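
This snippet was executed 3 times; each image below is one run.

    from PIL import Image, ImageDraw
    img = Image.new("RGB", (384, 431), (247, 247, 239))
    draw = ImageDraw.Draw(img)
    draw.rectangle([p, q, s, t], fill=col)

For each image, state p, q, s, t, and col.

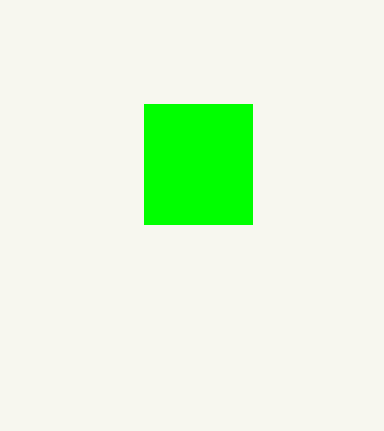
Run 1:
p = 144; q = 104; s = 252; t = 224; col = 'lime'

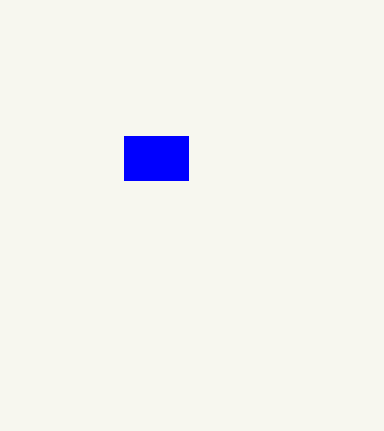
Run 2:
p = 124, q = 136, s = 188, t = 180, col = 'blue'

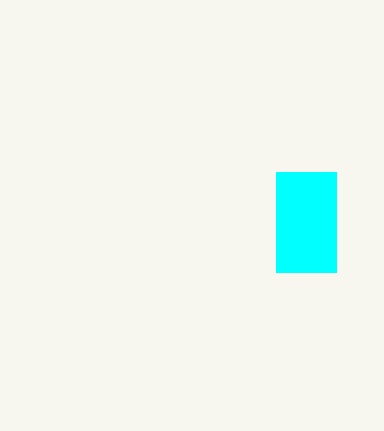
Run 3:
p = 276; q = 172; s = 336; t = 272; col = 'cyan'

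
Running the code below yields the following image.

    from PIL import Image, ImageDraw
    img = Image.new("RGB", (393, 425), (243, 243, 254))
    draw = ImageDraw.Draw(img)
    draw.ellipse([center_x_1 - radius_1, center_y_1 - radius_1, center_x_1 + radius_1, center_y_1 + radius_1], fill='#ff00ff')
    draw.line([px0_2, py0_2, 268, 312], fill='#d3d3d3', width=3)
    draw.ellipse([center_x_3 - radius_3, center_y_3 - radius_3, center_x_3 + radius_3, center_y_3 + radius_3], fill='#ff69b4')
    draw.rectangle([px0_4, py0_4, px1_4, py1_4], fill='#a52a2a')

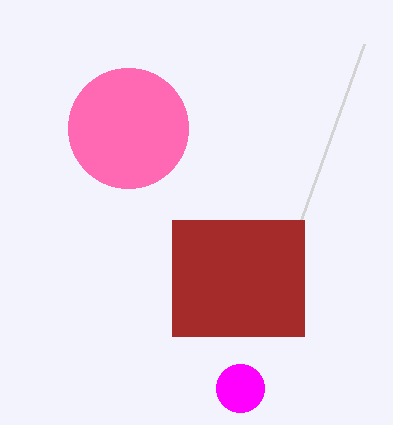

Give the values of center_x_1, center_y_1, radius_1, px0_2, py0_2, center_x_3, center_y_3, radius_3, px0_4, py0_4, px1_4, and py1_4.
center_x_1 = 240; center_y_1 = 388; radius_1 = 24; px0_2 = 364; py0_2 = 44; center_x_3 = 128; center_y_3 = 128; radius_3 = 60; px0_4 = 172; py0_4 = 220; px1_4 = 304; py1_4 = 336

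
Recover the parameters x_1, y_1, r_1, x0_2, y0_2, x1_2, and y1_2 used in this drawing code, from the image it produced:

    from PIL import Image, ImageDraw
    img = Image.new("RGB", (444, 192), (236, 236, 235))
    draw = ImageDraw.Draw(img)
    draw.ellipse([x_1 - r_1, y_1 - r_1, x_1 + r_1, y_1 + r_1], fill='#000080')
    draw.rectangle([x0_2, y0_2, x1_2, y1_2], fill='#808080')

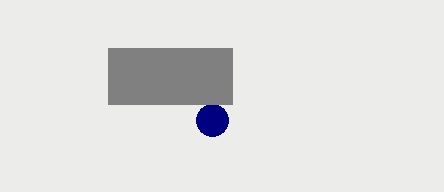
x_1 = 212
y_1 = 120
r_1 = 16
x0_2 = 108
y0_2 = 48
x1_2 = 232
y1_2 = 104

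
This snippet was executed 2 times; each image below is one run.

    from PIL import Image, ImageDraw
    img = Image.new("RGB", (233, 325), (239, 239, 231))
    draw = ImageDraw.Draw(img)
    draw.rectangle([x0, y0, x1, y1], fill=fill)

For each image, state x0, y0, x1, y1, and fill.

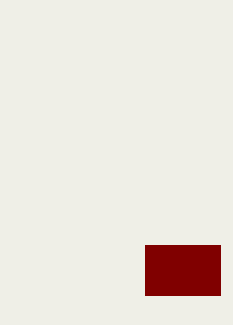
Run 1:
x0 = 145
y0 = 245
x1 = 220
y1 = 295
fill = 'maroon'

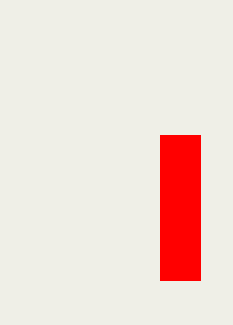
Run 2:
x0 = 160, y0 = 135, x1 = 200, y1 = 280, fill = 'red'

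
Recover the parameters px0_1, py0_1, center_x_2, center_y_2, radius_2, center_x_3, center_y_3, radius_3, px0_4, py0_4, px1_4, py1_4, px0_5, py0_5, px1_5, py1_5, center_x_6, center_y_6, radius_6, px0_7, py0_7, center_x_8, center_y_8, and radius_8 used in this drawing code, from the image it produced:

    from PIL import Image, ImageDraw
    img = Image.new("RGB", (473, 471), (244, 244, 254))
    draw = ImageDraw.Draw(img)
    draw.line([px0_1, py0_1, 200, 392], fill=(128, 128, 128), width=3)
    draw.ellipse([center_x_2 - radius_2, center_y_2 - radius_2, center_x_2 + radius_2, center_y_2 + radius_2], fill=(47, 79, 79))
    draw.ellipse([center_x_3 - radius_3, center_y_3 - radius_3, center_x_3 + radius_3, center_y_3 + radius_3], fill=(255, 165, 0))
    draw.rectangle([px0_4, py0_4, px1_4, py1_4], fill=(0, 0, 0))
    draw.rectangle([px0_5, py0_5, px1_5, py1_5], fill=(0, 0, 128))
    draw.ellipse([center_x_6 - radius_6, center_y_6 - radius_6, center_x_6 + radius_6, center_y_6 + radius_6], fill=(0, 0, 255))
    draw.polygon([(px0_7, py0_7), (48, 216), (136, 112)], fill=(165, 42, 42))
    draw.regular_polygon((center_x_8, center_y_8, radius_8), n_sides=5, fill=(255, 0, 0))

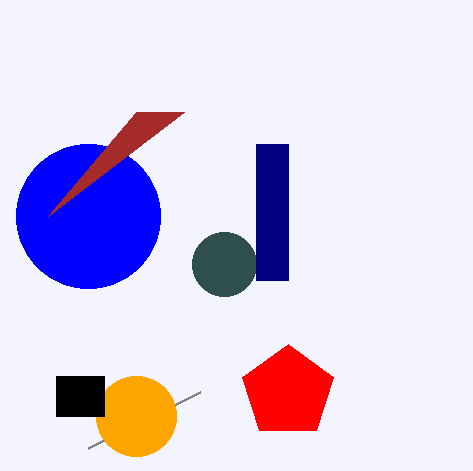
px0_1 = 88
py0_1 = 448
center_x_2 = 224
center_y_2 = 264
radius_2 = 32
center_x_3 = 136
center_y_3 = 416
radius_3 = 40
px0_4 = 56
py0_4 = 376
px1_4 = 104
py1_4 = 416
px0_5 = 256
py0_5 = 144
px1_5 = 288
py1_5 = 280
center_x_6 = 88
center_y_6 = 216
radius_6 = 72
px0_7 = 184
py0_7 = 112
center_x_8 = 288
center_y_8 = 392
radius_8 = 48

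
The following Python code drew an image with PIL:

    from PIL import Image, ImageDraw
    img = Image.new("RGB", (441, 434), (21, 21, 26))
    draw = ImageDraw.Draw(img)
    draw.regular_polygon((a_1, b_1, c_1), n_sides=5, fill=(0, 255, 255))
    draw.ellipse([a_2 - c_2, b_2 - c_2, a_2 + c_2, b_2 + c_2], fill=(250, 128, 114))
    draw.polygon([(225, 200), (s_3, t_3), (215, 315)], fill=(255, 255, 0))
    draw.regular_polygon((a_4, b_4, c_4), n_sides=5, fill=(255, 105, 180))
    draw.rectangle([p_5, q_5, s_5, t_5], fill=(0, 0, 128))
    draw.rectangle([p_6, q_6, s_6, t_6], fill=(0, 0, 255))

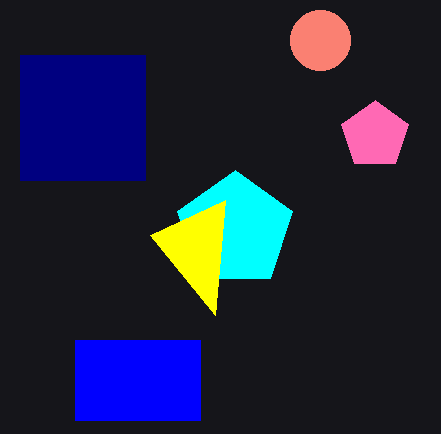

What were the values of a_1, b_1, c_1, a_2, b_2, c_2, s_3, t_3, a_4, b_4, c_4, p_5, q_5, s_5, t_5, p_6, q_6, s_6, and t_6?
a_1 = 235
b_1 = 230
c_1 = 60
a_2 = 320
b_2 = 40
c_2 = 30
s_3 = 150
t_3 = 235
a_4 = 375
b_4 = 135
c_4 = 35
p_5 = 20
q_5 = 55
s_5 = 145
t_5 = 180
p_6 = 75
q_6 = 340
s_6 = 200
t_6 = 420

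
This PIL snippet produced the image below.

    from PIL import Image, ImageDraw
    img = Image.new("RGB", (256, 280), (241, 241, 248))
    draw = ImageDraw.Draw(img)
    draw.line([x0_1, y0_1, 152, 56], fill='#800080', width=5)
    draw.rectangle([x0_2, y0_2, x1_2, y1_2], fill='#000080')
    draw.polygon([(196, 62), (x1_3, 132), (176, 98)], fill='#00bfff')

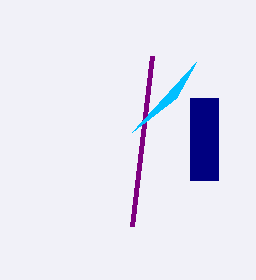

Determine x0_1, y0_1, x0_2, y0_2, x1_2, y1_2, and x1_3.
x0_1 = 132, y0_1 = 226, x0_2 = 190, y0_2 = 98, x1_2 = 218, y1_2 = 180, x1_3 = 132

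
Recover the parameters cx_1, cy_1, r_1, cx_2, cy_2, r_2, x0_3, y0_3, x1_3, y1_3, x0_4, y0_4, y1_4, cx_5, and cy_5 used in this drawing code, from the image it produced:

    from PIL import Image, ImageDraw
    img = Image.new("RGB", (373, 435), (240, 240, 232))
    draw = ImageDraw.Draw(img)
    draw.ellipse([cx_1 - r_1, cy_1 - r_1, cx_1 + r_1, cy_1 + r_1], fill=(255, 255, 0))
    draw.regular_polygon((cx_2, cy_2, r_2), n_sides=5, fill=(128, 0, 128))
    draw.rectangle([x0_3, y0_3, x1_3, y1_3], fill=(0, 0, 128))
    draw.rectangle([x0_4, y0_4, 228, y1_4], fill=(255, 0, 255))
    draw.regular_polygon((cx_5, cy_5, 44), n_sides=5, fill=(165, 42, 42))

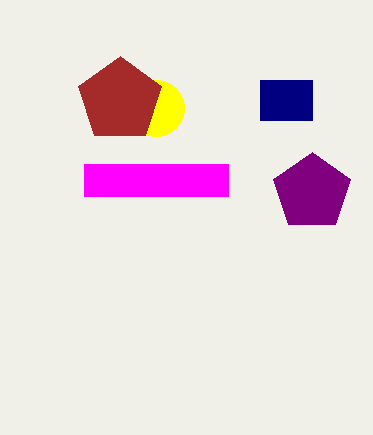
cx_1 = 156; cy_1 = 108; r_1 = 28; cx_2 = 312; cy_2 = 192; r_2 = 40; x0_3 = 260; y0_3 = 80; x1_3 = 312; y1_3 = 120; x0_4 = 84; y0_4 = 164; y1_4 = 196; cx_5 = 120; cy_5 = 100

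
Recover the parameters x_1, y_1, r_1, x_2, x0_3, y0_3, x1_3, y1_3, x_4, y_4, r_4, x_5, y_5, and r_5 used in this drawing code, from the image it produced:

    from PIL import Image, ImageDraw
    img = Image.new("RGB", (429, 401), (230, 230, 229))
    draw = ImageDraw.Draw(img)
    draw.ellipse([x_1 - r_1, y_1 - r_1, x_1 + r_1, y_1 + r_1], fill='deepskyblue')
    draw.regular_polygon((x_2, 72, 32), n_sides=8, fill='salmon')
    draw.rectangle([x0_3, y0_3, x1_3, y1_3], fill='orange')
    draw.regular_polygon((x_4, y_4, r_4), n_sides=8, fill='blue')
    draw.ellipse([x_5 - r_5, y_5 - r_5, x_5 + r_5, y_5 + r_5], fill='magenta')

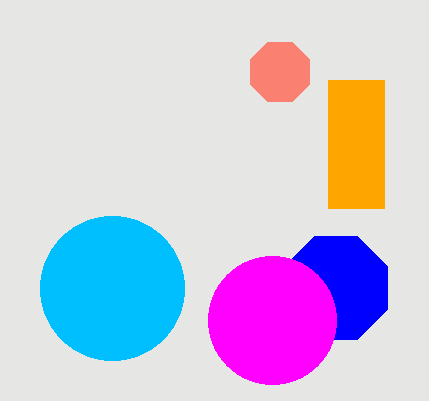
x_1 = 112, y_1 = 288, r_1 = 72, x_2 = 280, x0_3 = 328, y0_3 = 80, x1_3 = 384, y1_3 = 208, x_4 = 336, y_4 = 288, r_4 = 56, x_5 = 272, y_5 = 320, r_5 = 64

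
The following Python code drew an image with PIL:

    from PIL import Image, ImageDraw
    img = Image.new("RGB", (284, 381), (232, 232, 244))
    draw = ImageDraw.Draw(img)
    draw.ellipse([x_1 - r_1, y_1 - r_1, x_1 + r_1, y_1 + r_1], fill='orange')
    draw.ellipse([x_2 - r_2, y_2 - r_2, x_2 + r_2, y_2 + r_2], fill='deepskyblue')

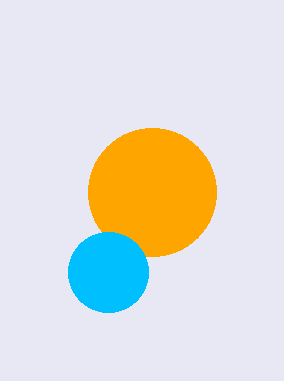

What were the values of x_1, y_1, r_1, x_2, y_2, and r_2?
x_1 = 152, y_1 = 192, r_1 = 64, x_2 = 108, y_2 = 272, r_2 = 40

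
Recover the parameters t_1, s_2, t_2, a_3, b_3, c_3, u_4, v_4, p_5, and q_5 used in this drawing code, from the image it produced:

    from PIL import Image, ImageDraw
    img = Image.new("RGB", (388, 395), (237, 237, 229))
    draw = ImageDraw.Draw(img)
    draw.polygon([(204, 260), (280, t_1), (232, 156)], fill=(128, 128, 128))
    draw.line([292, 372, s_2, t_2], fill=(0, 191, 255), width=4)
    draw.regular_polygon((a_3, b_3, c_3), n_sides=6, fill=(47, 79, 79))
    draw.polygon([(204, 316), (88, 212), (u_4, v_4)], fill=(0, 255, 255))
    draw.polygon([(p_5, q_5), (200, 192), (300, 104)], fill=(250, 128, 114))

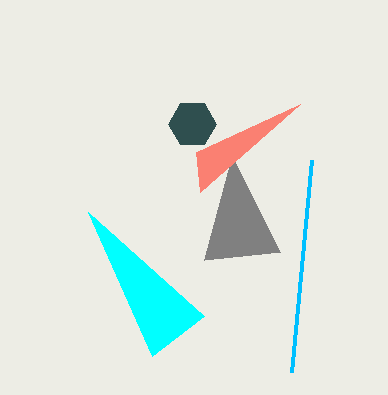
t_1 = 252; s_2 = 312; t_2 = 160; a_3 = 192; b_3 = 124; c_3 = 24; u_4 = 152; v_4 = 356; p_5 = 196; q_5 = 152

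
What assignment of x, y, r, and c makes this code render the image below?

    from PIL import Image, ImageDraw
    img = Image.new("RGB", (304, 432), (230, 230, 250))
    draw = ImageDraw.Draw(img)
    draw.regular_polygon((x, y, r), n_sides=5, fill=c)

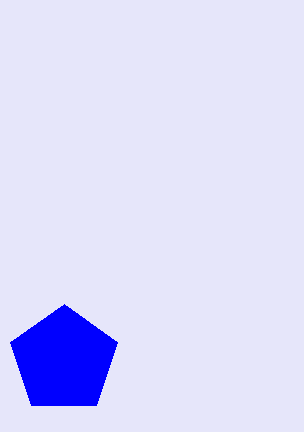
x = 64
y = 360
r = 56
c = 'blue'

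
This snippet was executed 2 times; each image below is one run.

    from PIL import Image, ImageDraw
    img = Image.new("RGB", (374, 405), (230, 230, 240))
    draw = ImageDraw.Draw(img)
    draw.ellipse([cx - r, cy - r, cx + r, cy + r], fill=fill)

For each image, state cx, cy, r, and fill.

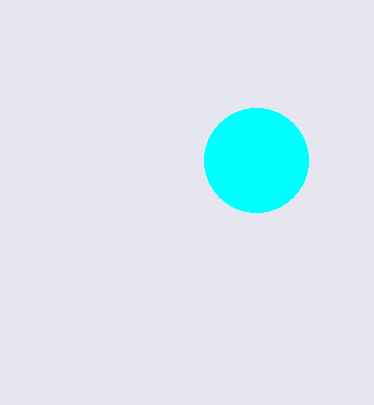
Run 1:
cx = 256; cy = 160; r = 52; fill = 'cyan'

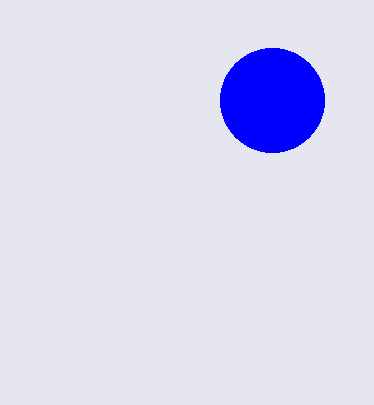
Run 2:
cx = 272
cy = 100
r = 52
fill = 'blue'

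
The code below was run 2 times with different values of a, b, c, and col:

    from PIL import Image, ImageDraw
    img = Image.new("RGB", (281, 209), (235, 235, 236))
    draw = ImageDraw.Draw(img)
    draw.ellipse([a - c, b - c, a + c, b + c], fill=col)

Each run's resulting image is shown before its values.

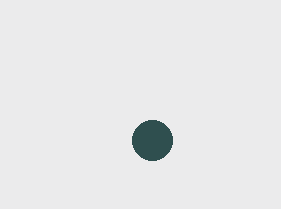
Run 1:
a = 152; b = 140; c = 20; col = 'darkslategray'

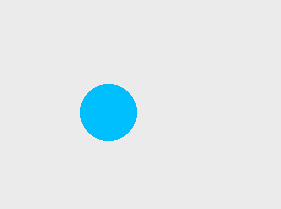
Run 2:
a = 108, b = 112, c = 28, col = 'deepskyblue'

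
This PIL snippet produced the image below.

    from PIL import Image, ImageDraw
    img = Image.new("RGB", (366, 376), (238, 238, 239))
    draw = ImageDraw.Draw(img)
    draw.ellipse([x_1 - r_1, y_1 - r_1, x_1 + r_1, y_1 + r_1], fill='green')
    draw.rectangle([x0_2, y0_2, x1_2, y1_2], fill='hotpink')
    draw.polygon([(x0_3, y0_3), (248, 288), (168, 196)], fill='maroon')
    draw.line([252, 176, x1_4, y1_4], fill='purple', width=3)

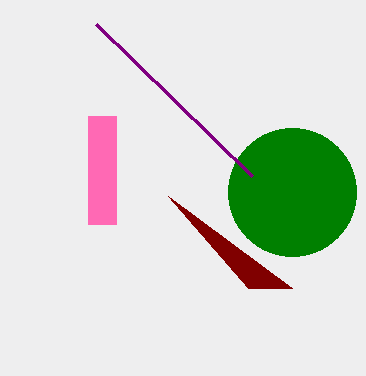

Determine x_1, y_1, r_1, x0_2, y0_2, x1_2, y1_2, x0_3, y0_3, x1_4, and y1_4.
x_1 = 292, y_1 = 192, r_1 = 64, x0_2 = 88, y0_2 = 116, x1_2 = 116, y1_2 = 224, x0_3 = 292, y0_3 = 288, x1_4 = 96, y1_4 = 24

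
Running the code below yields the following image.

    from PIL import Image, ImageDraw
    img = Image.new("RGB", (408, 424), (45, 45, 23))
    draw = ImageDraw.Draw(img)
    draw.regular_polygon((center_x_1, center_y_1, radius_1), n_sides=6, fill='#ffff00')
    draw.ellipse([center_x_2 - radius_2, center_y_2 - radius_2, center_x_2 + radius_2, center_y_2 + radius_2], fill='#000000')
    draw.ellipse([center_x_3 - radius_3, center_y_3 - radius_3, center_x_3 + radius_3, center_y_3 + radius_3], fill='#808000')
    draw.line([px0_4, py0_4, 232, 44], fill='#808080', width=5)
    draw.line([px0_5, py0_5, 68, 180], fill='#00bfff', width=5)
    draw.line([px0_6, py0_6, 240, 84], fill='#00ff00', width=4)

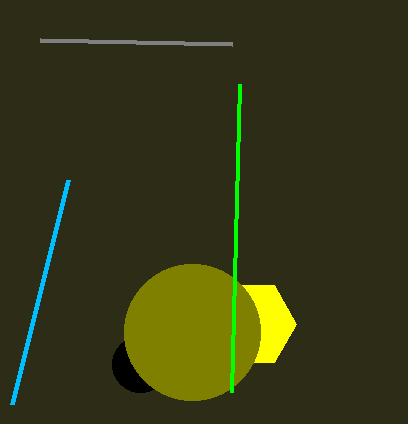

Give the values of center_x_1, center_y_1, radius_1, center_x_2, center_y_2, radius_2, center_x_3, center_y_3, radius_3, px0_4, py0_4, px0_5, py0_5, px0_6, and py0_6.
center_x_1 = 252
center_y_1 = 324
radius_1 = 44
center_x_2 = 140
center_y_2 = 364
radius_2 = 28
center_x_3 = 192
center_y_3 = 332
radius_3 = 68
px0_4 = 40
py0_4 = 40
px0_5 = 12
py0_5 = 404
px0_6 = 232
py0_6 = 392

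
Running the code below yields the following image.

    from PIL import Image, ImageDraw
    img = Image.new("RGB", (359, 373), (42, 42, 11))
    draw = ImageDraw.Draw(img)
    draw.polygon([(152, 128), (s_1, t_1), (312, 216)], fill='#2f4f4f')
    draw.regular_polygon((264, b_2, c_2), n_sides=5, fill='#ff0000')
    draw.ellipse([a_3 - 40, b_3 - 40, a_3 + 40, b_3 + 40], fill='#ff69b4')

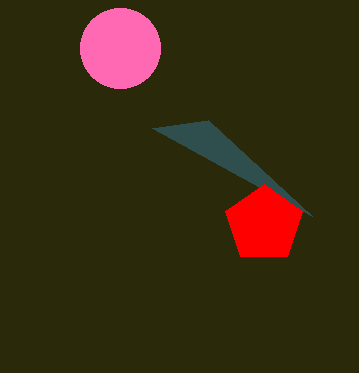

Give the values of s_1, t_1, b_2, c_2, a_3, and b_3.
s_1 = 208; t_1 = 120; b_2 = 224; c_2 = 40; a_3 = 120; b_3 = 48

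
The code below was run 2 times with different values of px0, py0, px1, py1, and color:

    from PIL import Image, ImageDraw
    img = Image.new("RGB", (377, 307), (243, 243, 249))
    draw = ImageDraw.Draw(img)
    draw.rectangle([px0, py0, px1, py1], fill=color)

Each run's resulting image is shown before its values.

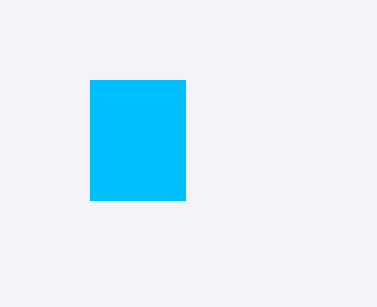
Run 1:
px0 = 90, py0 = 80, px1 = 185, py1 = 200, color = 'deepskyblue'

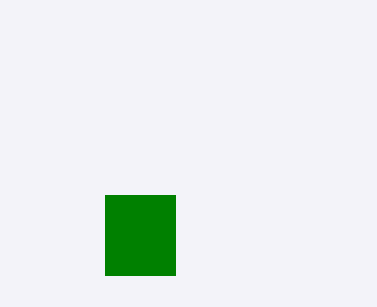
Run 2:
px0 = 105
py0 = 195
px1 = 175
py1 = 275
color = 'green'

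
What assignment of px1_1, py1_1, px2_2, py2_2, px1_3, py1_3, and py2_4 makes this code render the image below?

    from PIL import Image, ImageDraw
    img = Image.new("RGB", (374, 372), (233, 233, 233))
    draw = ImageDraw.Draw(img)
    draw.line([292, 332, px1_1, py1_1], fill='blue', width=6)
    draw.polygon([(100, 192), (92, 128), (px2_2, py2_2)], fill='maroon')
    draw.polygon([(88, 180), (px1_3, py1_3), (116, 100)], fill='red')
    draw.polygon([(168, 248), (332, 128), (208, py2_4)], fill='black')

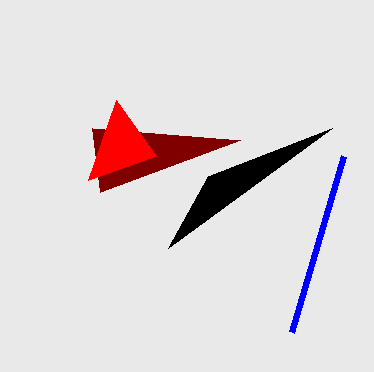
px1_1 = 344, py1_1 = 156, px2_2 = 240, py2_2 = 140, px1_3 = 156, py1_3 = 156, py2_4 = 176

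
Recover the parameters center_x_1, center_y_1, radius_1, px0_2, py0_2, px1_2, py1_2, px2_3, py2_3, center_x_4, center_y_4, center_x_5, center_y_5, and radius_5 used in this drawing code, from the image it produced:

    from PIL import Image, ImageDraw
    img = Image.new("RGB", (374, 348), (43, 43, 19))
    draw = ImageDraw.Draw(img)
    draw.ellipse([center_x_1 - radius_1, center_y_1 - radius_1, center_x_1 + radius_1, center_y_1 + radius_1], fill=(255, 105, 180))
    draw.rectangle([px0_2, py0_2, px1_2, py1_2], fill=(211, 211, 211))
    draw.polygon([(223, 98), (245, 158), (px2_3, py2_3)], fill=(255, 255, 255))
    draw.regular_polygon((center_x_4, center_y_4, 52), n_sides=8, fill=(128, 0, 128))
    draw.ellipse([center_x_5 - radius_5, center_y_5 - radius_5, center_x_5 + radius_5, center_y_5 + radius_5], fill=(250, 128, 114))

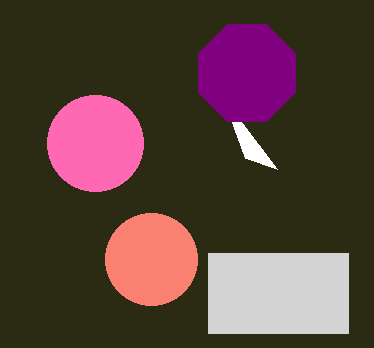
center_x_1 = 95, center_y_1 = 143, radius_1 = 48, px0_2 = 208, py0_2 = 253, px1_2 = 348, py1_2 = 333, px2_3 = 277, py2_3 = 169, center_x_4 = 247, center_y_4 = 73, center_x_5 = 151, center_y_5 = 259, radius_5 = 46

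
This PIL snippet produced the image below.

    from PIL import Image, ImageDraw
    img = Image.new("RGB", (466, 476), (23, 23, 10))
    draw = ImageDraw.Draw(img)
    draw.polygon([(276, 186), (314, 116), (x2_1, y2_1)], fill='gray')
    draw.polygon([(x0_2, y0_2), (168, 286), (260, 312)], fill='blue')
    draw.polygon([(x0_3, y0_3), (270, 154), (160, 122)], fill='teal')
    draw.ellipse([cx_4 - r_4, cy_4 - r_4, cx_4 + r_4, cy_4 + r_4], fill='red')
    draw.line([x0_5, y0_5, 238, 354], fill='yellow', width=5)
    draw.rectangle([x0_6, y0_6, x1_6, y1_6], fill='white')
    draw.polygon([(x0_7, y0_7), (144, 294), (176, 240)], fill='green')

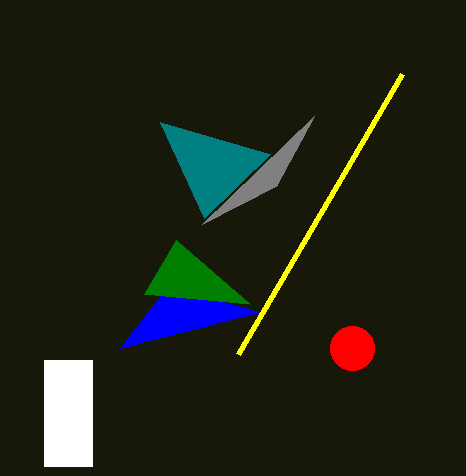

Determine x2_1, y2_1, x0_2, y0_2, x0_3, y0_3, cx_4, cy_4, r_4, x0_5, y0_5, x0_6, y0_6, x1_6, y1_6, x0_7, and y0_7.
x2_1 = 202; y2_1 = 224; x0_2 = 120; y0_2 = 348; x0_3 = 204; y0_3 = 218; cx_4 = 352; cy_4 = 348; r_4 = 22; x0_5 = 402; y0_5 = 74; x0_6 = 44; y0_6 = 360; x1_6 = 92; y1_6 = 466; x0_7 = 250; y0_7 = 304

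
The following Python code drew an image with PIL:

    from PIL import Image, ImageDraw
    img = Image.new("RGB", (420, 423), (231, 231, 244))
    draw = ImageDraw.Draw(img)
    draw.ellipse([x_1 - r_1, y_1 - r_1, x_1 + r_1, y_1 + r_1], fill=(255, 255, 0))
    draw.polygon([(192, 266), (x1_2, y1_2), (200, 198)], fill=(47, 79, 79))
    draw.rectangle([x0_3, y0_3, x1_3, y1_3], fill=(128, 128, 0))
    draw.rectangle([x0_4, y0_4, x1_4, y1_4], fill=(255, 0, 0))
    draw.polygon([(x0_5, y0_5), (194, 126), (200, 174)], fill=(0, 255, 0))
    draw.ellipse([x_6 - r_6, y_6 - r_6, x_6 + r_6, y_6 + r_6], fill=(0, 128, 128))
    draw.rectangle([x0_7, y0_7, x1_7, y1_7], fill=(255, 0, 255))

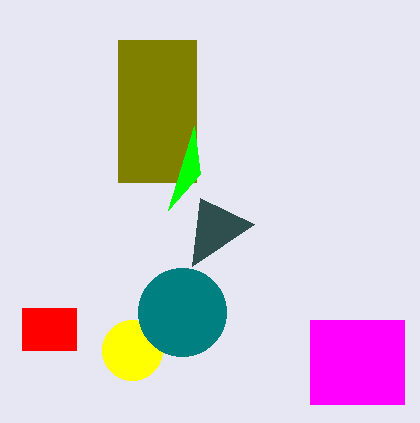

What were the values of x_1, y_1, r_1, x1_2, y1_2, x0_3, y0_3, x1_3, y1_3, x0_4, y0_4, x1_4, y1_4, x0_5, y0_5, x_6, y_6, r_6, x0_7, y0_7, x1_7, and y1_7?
x_1 = 132, y_1 = 350, r_1 = 30, x1_2 = 254, y1_2 = 224, x0_3 = 118, y0_3 = 40, x1_3 = 196, y1_3 = 182, x0_4 = 22, y0_4 = 308, x1_4 = 76, y1_4 = 350, x0_5 = 168, y0_5 = 210, x_6 = 182, y_6 = 312, r_6 = 44, x0_7 = 310, y0_7 = 320, x1_7 = 404, y1_7 = 404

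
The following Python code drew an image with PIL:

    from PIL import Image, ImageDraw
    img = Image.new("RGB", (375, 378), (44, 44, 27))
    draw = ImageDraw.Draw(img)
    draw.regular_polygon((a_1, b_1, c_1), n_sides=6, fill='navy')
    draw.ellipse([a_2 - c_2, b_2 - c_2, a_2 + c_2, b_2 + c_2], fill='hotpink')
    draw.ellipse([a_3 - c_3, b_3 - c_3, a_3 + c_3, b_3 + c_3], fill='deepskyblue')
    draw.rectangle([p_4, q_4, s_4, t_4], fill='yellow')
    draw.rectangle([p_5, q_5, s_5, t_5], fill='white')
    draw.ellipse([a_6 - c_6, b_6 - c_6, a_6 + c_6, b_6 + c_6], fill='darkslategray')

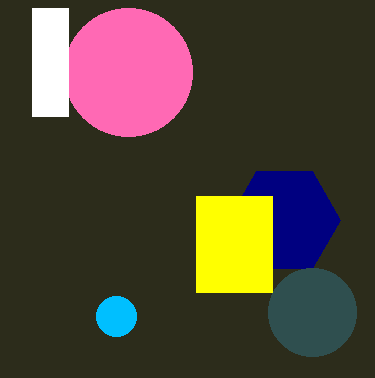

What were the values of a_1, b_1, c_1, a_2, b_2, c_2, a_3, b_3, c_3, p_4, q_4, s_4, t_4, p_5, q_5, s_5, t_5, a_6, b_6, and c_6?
a_1 = 284, b_1 = 220, c_1 = 56, a_2 = 128, b_2 = 72, c_2 = 64, a_3 = 116, b_3 = 316, c_3 = 20, p_4 = 196, q_4 = 196, s_4 = 272, t_4 = 292, p_5 = 32, q_5 = 8, s_5 = 68, t_5 = 116, a_6 = 312, b_6 = 312, c_6 = 44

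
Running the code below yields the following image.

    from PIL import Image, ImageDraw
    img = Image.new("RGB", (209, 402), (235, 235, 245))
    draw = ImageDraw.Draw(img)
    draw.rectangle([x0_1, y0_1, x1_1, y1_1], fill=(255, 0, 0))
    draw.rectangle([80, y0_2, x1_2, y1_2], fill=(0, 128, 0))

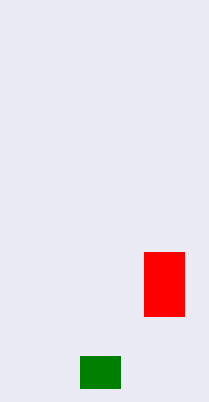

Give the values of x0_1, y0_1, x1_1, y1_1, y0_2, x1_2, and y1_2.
x0_1 = 144, y0_1 = 252, x1_1 = 184, y1_1 = 316, y0_2 = 356, x1_2 = 120, y1_2 = 388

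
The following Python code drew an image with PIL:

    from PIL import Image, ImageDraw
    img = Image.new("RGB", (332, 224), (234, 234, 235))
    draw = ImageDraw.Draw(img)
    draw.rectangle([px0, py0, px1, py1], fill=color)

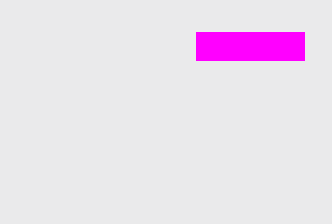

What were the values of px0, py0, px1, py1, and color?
px0 = 196, py0 = 32, px1 = 304, py1 = 60, color = 'magenta'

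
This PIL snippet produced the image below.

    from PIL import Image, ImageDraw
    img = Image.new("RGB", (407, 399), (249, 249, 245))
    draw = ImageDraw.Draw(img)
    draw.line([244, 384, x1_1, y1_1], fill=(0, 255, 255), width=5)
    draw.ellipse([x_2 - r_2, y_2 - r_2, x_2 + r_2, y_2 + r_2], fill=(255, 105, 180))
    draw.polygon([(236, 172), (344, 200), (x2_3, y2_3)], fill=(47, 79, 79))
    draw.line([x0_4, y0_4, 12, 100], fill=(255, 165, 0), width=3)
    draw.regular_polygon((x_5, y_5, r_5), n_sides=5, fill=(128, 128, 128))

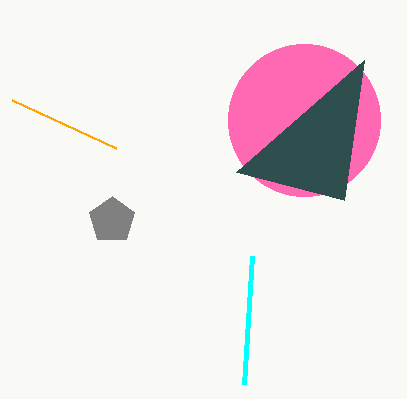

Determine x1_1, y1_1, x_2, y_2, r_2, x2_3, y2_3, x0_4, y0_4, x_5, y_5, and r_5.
x1_1 = 252
y1_1 = 256
x_2 = 304
y_2 = 120
r_2 = 76
x2_3 = 364
y2_3 = 60
x0_4 = 116
y0_4 = 148
x_5 = 112
y_5 = 220
r_5 = 24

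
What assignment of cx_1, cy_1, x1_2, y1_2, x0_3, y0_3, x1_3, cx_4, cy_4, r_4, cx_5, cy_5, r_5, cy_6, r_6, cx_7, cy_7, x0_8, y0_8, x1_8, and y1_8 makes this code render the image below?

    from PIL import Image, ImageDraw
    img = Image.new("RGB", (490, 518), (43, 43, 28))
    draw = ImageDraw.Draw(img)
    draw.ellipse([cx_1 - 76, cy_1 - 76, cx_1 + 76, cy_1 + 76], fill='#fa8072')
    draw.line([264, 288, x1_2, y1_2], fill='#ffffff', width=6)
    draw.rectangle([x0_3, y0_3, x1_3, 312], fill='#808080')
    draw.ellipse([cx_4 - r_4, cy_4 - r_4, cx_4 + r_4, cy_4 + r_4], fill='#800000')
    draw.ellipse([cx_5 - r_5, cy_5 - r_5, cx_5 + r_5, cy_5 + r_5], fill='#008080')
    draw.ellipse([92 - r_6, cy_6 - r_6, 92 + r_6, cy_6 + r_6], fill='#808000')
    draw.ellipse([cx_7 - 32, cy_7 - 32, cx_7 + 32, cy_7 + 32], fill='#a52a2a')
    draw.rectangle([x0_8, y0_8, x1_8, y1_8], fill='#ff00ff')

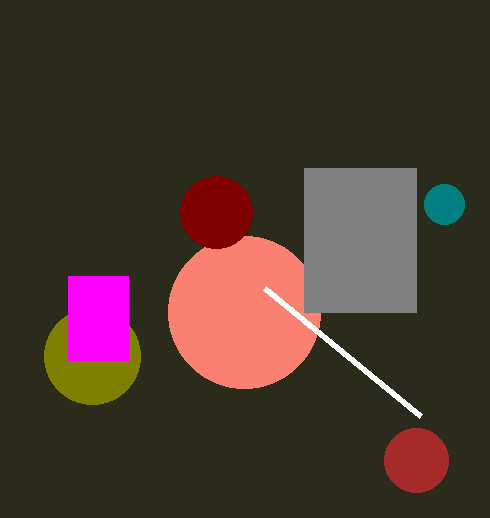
cx_1 = 244, cy_1 = 312, x1_2 = 420, y1_2 = 416, x0_3 = 304, y0_3 = 168, x1_3 = 416, cx_4 = 216, cy_4 = 212, r_4 = 36, cx_5 = 444, cy_5 = 204, r_5 = 20, cy_6 = 356, r_6 = 48, cx_7 = 416, cy_7 = 460, x0_8 = 68, y0_8 = 276, x1_8 = 128, y1_8 = 360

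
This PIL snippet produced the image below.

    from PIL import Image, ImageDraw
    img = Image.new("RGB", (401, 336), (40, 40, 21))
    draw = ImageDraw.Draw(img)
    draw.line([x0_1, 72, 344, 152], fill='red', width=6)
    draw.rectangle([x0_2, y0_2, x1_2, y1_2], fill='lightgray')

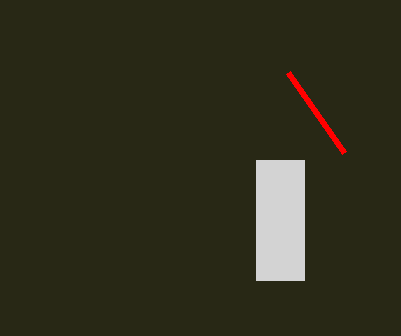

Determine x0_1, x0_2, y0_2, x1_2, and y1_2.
x0_1 = 288; x0_2 = 256; y0_2 = 160; x1_2 = 304; y1_2 = 280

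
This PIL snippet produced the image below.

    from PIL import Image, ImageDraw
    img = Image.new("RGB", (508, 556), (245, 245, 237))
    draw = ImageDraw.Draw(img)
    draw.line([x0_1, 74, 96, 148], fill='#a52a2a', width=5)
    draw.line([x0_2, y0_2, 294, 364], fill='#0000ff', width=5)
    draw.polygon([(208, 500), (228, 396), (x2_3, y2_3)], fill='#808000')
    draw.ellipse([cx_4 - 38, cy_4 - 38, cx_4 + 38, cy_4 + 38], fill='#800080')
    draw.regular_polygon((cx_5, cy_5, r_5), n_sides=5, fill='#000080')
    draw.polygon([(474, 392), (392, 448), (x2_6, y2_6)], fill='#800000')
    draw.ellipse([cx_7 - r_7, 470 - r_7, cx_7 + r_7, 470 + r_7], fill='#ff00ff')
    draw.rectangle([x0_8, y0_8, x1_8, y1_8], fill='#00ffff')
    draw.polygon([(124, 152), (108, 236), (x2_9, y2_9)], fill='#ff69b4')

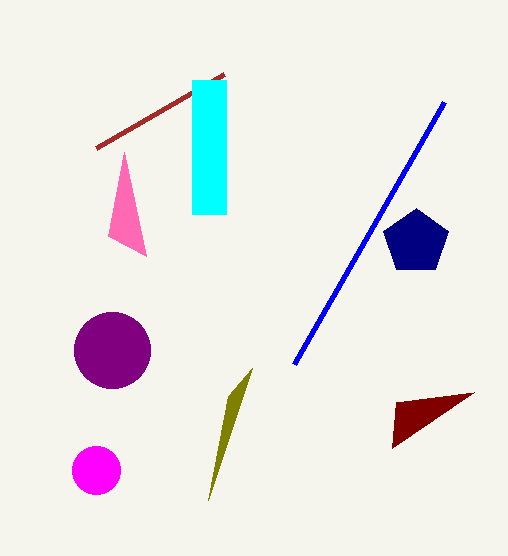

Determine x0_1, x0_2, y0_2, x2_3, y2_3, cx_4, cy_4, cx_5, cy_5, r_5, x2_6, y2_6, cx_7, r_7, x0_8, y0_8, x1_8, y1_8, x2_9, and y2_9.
x0_1 = 224; x0_2 = 444; y0_2 = 102; x2_3 = 252; y2_3 = 368; cx_4 = 112; cy_4 = 350; cx_5 = 416; cy_5 = 242; r_5 = 34; x2_6 = 396; y2_6 = 402; cx_7 = 96; r_7 = 24; x0_8 = 192; y0_8 = 80; x1_8 = 226; y1_8 = 214; x2_9 = 146; y2_9 = 256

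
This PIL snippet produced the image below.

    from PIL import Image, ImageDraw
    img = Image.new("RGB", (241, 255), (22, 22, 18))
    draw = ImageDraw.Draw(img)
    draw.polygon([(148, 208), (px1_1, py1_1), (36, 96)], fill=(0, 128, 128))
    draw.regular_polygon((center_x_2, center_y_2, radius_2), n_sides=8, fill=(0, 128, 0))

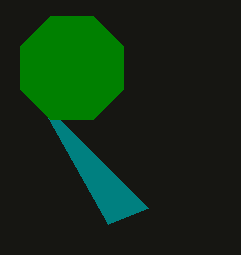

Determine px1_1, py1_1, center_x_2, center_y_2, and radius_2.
px1_1 = 108; py1_1 = 224; center_x_2 = 72; center_y_2 = 68; radius_2 = 56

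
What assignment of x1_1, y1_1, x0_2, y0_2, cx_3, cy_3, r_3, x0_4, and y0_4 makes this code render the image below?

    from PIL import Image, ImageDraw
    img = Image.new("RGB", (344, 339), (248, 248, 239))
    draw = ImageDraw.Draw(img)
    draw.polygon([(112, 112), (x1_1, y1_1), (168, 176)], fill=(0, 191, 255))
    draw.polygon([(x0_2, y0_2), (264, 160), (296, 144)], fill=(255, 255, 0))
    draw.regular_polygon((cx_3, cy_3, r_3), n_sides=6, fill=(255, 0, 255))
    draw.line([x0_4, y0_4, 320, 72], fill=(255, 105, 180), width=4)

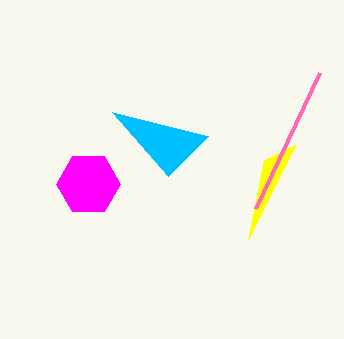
x1_1 = 208; y1_1 = 136; x0_2 = 248; y0_2 = 240; cx_3 = 88; cy_3 = 184; r_3 = 32; x0_4 = 256; y0_4 = 208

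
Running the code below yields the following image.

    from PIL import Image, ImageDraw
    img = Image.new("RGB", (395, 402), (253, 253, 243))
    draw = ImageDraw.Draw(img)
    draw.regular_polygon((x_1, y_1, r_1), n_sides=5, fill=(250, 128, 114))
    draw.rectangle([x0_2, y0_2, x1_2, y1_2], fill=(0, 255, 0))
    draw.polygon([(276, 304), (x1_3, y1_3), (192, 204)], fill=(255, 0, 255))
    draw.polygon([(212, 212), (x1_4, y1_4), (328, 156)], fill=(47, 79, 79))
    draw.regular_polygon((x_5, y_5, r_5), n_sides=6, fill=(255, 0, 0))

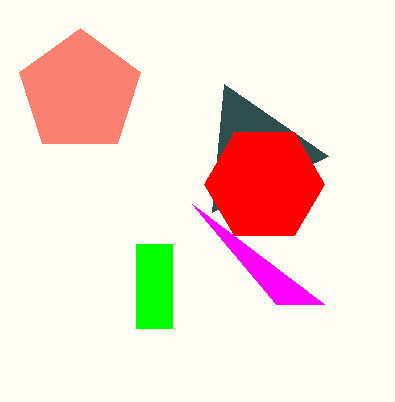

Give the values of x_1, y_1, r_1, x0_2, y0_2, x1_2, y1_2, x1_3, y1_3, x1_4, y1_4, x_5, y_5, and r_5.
x_1 = 80, y_1 = 92, r_1 = 64, x0_2 = 136, y0_2 = 244, x1_2 = 172, y1_2 = 328, x1_3 = 324, y1_3 = 304, x1_4 = 224, y1_4 = 84, x_5 = 264, y_5 = 184, r_5 = 60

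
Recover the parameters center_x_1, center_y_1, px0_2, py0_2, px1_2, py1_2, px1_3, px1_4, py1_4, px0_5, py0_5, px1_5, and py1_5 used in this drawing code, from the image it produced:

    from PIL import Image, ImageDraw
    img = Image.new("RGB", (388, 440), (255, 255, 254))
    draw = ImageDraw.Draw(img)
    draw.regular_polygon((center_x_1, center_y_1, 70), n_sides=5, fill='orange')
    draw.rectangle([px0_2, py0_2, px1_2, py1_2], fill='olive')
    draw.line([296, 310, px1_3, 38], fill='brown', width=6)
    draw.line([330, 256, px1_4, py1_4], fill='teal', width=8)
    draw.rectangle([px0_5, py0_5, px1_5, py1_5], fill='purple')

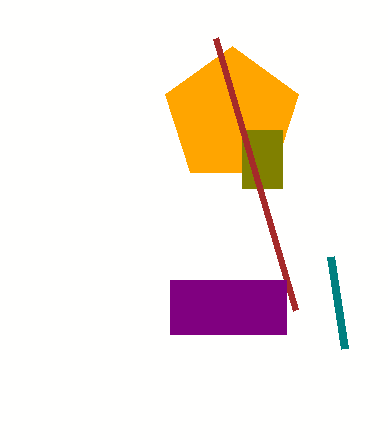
center_x_1 = 232
center_y_1 = 116
px0_2 = 242
py0_2 = 130
px1_2 = 282
py1_2 = 188
px1_3 = 216
px1_4 = 344
py1_4 = 348
px0_5 = 170
py0_5 = 280
px1_5 = 286
py1_5 = 334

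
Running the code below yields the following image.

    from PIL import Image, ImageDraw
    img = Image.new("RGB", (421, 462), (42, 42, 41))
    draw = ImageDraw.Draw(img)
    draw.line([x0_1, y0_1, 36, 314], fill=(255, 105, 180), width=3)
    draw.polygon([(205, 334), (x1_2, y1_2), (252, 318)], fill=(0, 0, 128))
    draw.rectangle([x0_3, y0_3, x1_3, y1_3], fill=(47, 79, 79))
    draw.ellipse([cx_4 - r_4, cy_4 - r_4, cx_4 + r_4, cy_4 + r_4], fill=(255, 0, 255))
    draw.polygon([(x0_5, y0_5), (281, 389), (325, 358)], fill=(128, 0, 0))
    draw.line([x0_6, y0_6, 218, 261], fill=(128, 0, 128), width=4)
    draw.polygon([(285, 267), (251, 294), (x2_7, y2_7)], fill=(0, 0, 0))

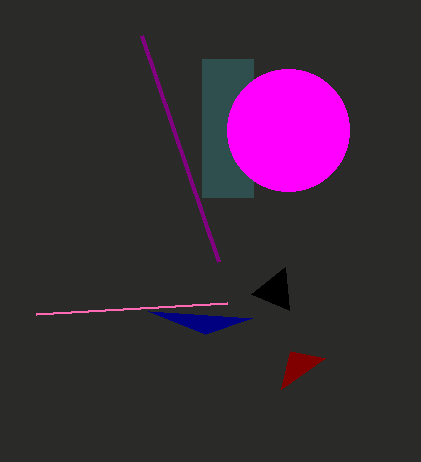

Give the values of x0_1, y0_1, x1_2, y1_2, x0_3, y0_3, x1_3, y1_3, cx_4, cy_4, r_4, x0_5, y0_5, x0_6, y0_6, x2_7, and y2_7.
x0_1 = 227
y0_1 = 303
x1_2 = 148
y1_2 = 311
x0_3 = 202
y0_3 = 59
x1_3 = 253
y1_3 = 197
cx_4 = 288
cy_4 = 130
r_4 = 61
x0_5 = 290
y0_5 = 351
x0_6 = 141
y0_6 = 35
x2_7 = 289
y2_7 = 310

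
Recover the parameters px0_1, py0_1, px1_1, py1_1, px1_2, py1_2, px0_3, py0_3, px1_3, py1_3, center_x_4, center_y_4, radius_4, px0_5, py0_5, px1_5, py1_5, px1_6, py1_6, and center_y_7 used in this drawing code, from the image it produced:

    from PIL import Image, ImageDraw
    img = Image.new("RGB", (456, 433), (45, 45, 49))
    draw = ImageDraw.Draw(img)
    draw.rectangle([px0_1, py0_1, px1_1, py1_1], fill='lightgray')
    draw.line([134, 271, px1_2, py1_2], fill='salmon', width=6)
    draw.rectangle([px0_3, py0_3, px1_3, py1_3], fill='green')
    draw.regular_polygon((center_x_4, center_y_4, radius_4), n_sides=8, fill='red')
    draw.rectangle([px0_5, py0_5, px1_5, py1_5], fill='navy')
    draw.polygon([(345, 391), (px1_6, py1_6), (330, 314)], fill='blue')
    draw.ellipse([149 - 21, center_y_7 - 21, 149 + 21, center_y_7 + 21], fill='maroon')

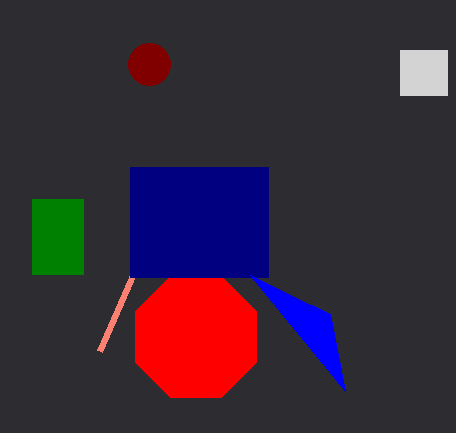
px0_1 = 400; py0_1 = 50; px1_1 = 447; py1_1 = 95; px1_2 = 99; py1_2 = 351; px0_3 = 32; py0_3 = 199; px1_3 = 83; py1_3 = 274; center_x_4 = 196; center_y_4 = 337; radius_4 = 66; px0_5 = 130; py0_5 = 167; px1_5 = 268; py1_5 = 277; px1_6 = 250; py1_6 = 275; center_y_7 = 64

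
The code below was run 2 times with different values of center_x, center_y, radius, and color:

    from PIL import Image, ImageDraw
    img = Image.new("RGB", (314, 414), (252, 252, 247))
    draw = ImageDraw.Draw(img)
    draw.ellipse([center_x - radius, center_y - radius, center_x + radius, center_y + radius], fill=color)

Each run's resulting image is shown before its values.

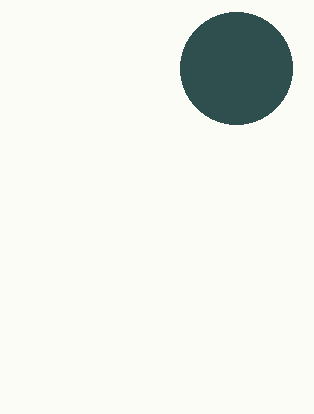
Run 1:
center_x = 236; center_y = 68; radius = 56; color = 'darkslategray'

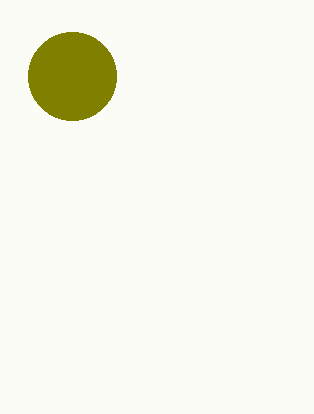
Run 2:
center_x = 72, center_y = 76, radius = 44, color = 'olive'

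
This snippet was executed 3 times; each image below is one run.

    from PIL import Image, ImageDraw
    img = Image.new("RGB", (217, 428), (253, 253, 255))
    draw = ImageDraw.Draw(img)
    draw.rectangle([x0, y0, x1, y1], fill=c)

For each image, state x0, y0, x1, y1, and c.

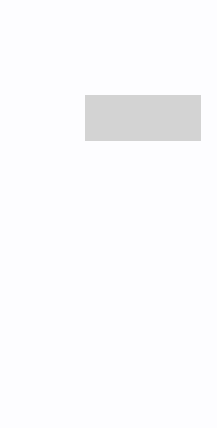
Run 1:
x0 = 85
y0 = 95
x1 = 200
y1 = 140
c = 'lightgray'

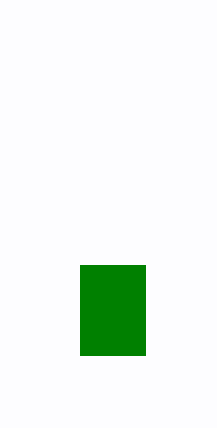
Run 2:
x0 = 80; y0 = 265; x1 = 145; y1 = 355; c = 'green'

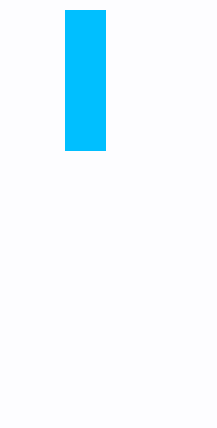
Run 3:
x0 = 65; y0 = 10; x1 = 105; y1 = 150; c = 'deepskyblue'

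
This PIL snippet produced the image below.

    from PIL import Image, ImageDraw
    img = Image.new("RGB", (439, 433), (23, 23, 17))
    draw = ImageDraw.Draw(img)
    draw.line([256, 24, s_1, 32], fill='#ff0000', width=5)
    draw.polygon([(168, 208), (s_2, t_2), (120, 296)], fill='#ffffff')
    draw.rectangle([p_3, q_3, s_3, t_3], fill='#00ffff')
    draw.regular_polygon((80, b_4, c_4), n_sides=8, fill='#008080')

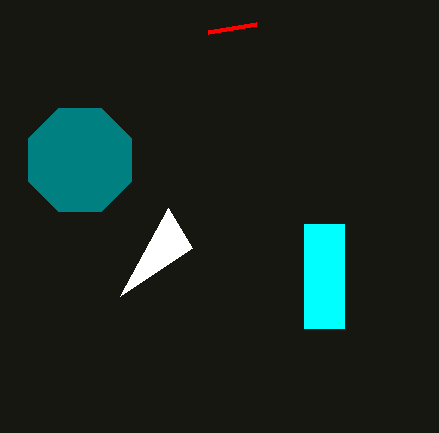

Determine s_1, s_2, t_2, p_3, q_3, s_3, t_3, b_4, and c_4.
s_1 = 208
s_2 = 192
t_2 = 248
p_3 = 304
q_3 = 224
s_3 = 344
t_3 = 328
b_4 = 160
c_4 = 56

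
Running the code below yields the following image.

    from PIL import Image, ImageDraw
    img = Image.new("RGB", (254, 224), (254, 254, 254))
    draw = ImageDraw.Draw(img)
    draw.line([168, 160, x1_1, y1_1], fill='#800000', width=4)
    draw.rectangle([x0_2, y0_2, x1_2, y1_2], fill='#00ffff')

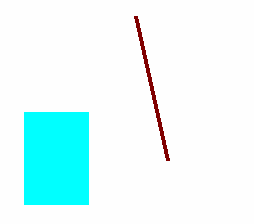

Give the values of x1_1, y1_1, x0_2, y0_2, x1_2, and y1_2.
x1_1 = 136
y1_1 = 16
x0_2 = 24
y0_2 = 112
x1_2 = 88
y1_2 = 204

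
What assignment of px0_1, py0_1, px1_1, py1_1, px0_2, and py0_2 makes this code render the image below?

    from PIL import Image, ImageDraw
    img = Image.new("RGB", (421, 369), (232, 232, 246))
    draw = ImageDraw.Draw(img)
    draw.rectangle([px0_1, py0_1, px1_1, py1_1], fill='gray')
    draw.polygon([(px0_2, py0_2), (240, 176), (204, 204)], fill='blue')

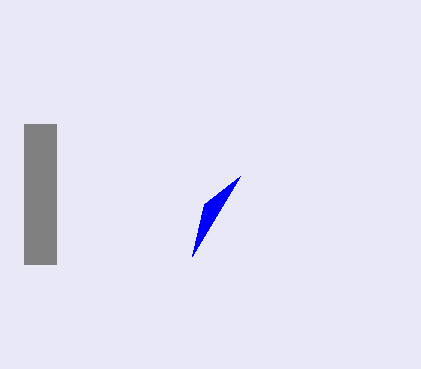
px0_1 = 24, py0_1 = 124, px1_1 = 56, py1_1 = 264, px0_2 = 192, py0_2 = 256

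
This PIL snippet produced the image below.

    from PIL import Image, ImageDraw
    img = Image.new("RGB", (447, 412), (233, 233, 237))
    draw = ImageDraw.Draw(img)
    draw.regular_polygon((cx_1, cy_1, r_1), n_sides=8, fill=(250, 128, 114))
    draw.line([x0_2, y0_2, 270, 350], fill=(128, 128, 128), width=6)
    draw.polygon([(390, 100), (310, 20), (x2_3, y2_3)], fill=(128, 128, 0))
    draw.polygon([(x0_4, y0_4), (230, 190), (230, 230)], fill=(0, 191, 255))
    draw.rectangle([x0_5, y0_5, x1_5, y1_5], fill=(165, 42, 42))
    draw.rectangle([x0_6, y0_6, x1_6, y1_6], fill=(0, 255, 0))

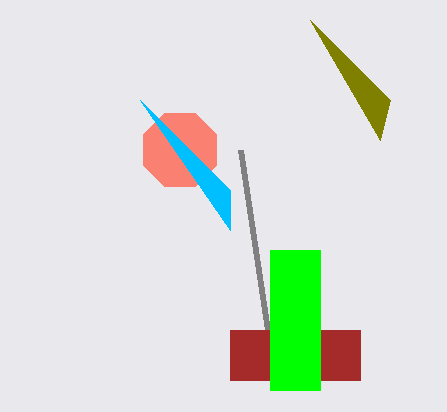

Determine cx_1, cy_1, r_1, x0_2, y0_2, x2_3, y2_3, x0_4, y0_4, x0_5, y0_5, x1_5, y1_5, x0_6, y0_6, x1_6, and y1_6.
cx_1 = 180
cy_1 = 150
r_1 = 40
x0_2 = 240
y0_2 = 150
x2_3 = 380
y2_3 = 140
x0_4 = 140
y0_4 = 100
x0_5 = 230
y0_5 = 330
x1_5 = 360
y1_5 = 380
x0_6 = 270
y0_6 = 250
x1_6 = 320
y1_6 = 390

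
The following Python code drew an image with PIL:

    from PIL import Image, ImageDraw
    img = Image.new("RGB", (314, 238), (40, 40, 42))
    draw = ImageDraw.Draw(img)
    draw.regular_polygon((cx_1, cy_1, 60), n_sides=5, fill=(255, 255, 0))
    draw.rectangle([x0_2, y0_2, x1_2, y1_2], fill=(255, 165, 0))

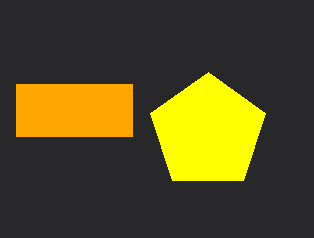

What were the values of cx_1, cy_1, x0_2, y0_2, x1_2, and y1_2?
cx_1 = 208; cy_1 = 132; x0_2 = 16; y0_2 = 84; x1_2 = 132; y1_2 = 136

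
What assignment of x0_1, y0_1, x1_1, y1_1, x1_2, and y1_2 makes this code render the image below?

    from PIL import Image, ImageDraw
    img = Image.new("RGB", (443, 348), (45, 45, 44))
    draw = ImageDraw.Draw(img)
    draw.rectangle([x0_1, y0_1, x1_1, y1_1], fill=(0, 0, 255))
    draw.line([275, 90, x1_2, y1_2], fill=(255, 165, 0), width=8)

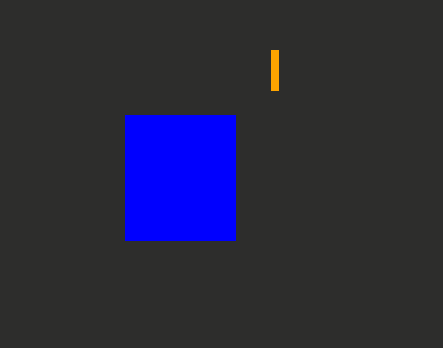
x0_1 = 125; y0_1 = 115; x1_1 = 235; y1_1 = 240; x1_2 = 275; y1_2 = 50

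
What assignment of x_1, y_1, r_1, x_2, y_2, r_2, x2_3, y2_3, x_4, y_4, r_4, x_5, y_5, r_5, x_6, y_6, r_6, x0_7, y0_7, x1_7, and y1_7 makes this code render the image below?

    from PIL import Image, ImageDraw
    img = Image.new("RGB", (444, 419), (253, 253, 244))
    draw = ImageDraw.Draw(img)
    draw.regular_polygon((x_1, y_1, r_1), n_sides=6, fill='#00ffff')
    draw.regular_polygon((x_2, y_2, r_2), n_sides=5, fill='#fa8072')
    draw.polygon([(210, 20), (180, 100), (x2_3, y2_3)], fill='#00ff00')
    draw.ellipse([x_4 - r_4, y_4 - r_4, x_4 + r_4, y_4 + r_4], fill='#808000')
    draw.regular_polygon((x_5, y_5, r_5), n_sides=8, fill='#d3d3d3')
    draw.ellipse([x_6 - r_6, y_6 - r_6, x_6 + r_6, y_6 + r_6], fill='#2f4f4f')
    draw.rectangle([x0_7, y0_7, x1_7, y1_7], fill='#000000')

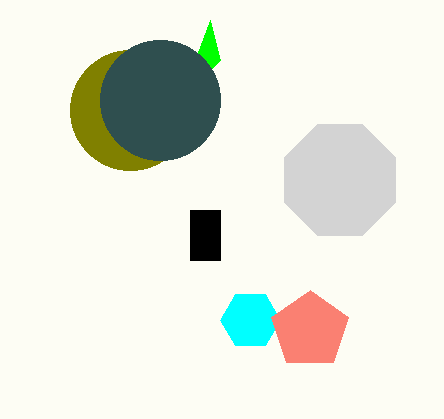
x_1 = 250; y_1 = 320; r_1 = 30; x_2 = 310; y_2 = 330; r_2 = 40; x2_3 = 220; y2_3 = 60; x_4 = 130; y_4 = 110; r_4 = 60; x_5 = 340; y_5 = 180; r_5 = 60; x_6 = 160; y_6 = 100; r_6 = 60; x0_7 = 190; y0_7 = 210; x1_7 = 220; y1_7 = 260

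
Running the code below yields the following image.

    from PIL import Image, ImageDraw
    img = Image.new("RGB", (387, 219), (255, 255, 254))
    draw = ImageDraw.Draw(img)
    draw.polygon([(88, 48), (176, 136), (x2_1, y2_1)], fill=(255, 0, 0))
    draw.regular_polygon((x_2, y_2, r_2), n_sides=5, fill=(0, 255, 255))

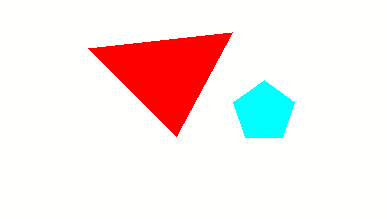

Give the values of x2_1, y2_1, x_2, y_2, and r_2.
x2_1 = 232, y2_1 = 32, x_2 = 264, y_2 = 112, r_2 = 32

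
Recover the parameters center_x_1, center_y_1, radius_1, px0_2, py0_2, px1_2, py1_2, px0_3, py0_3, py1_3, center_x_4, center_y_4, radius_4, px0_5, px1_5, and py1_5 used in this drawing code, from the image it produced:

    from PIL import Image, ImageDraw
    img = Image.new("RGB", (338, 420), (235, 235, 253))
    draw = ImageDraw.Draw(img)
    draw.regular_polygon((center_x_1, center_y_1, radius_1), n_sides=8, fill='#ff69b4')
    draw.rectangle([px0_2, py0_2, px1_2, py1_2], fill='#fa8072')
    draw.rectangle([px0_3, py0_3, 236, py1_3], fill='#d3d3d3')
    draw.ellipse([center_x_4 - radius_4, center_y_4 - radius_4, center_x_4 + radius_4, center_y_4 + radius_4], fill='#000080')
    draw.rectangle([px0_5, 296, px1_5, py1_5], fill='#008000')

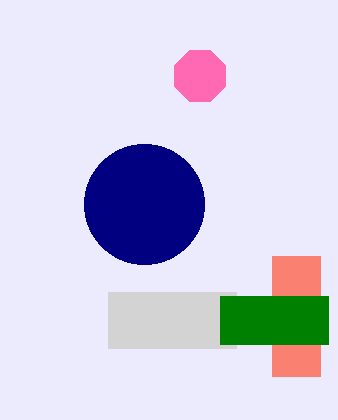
center_x_1 = 200
center_y_1 = 76
radius_1 = 28
px0_2 = 272
py0_2 = 256
px1_2 = 320
py1_2 = 376
px0_3 = 108
py0_3 = 292
py1_3 = 348
center_x_4 = 144
center_y_4 = 204
radius_4 = 60
px0_5 = 220
px1_5 = 328
py1_5 = 344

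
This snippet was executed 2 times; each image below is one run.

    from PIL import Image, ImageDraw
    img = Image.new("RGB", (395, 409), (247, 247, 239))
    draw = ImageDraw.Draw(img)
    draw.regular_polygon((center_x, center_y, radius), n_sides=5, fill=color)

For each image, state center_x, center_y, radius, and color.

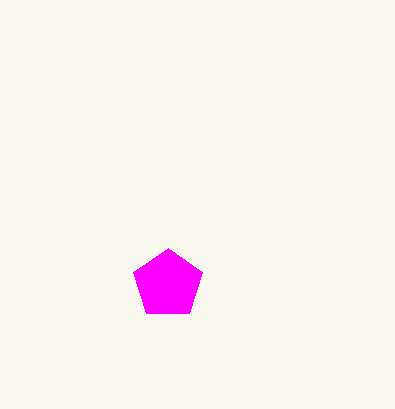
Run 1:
center_x = 168
center_y = 284
radius = 36
color = 'magenta'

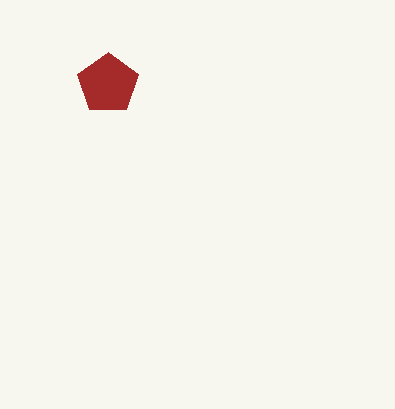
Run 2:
center_x = 108; center_y = 84; radius = 32; color = 'brown'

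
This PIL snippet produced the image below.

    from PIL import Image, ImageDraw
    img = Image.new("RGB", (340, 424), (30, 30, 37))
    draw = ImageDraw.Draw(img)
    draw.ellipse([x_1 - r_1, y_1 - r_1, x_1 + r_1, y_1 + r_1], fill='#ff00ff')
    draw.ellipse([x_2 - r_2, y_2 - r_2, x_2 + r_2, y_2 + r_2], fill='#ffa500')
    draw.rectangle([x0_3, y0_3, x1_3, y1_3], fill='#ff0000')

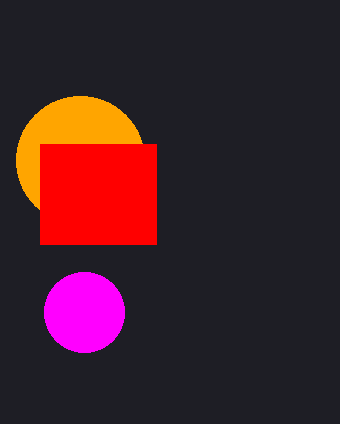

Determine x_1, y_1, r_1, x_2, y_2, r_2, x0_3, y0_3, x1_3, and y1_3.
x_1 = 84
y_1 = 312
r_1 = 40
x_2 = 80
y_2 = 160
r_2 = 64
x0_3 = 40
y0_3 = 144
x1_3 = 156
y1_3 = 244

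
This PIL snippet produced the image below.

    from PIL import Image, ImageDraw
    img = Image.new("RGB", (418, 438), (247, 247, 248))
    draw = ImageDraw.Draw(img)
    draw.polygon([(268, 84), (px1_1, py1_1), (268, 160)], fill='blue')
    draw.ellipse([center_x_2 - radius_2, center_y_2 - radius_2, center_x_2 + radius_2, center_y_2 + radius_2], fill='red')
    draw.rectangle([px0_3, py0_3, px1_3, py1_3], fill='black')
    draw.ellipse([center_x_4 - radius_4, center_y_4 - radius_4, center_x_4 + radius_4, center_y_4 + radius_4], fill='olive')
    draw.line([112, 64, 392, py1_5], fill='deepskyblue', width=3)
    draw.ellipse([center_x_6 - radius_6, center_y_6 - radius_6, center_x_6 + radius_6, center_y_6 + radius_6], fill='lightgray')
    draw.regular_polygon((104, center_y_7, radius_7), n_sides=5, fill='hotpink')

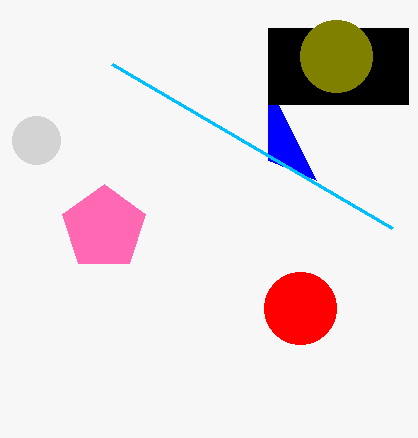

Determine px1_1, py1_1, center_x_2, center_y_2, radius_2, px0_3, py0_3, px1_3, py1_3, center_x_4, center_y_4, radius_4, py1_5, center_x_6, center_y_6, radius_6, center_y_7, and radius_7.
px1_1 = 316; py1_1 = 180; center_x_2 = 300; center_y_2 = 308; radius_2 = 36; px0_3 = 268; py0_3 = 28; px1_3 = 408; py1_3 = 104; center_x_4 = 336; center_y_4 = 56; radius_4 = 36; py1_5 = 228; center_x_6 = 36; center_y_6 = 140; radius_6 = 24; center_y_7 = 228; radius_7 = 44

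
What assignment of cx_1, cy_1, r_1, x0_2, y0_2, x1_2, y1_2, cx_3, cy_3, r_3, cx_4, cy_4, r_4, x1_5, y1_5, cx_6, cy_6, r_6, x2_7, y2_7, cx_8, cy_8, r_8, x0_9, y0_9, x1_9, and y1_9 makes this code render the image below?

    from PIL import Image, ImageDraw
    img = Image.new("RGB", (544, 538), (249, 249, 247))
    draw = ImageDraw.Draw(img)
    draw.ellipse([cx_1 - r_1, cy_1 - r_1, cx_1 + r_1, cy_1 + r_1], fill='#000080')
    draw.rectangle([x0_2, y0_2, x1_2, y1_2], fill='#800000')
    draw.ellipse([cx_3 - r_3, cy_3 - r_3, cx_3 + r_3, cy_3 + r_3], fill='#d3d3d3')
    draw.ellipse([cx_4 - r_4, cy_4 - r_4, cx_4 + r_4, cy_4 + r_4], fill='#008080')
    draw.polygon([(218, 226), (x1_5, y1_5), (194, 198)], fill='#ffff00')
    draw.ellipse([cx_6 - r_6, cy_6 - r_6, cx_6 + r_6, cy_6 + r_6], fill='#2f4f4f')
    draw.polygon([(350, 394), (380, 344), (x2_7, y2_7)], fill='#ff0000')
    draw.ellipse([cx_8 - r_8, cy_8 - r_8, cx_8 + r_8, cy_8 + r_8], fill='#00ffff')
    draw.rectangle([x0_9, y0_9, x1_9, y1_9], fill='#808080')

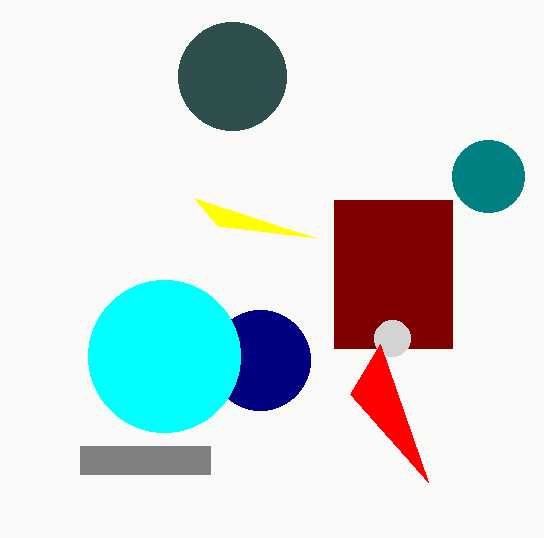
cx_1 = 260, cy_1 = 360, r_1 = 50, x0_2 = 334, y0_2 = 200, x1_2 = 452, y1_2 = 348, cx_3 = 392, cy_3 = 338, r_3 = 18, cx_4 = 488, cy_4 = 176, r_4 = 36, x1_5 = 316, y1_5 = 238, cx_6 = 232, cy_6 = 76, r_6 = 54, x2_7 = 428, y2_7 = 482, cx_8 = 164, cy_8 = 356, r_8 = 76, x0_9 = 80, y0_9 = 446, x1_9 = 210, y1_9 = 474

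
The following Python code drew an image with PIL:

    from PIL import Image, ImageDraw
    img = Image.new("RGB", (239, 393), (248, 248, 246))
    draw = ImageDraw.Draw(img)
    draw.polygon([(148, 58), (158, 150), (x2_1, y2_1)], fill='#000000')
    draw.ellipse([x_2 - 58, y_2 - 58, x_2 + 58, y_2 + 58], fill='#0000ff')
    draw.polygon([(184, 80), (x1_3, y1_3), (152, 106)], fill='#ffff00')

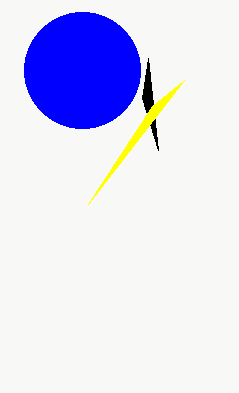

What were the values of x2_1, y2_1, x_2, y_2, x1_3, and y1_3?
x2_1 = 142; y2_1 = 98; x_2 = 82; y_2 = 70; x1_3 = 88; y1_3 = 204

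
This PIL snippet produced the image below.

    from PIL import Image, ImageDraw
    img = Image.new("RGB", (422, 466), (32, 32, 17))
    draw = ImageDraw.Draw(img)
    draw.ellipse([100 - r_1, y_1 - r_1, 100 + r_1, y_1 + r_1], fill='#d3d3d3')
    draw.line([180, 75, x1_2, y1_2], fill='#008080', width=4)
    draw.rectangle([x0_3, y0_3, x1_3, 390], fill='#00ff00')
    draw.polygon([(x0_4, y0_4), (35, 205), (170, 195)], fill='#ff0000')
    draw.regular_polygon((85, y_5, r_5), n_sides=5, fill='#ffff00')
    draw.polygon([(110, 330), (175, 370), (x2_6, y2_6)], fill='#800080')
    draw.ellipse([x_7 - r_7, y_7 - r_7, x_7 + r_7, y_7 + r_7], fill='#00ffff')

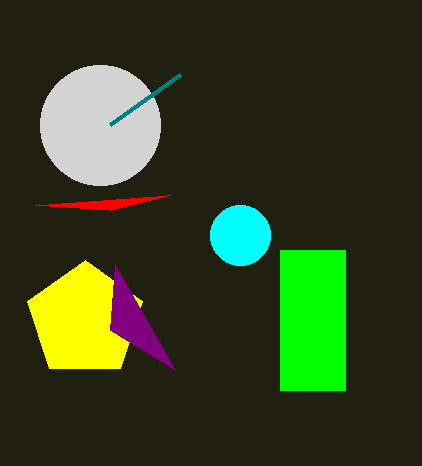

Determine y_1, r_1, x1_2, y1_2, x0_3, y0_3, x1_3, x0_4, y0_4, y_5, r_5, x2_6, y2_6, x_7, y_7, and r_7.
y_1 = 125; r_1 = 60; x1_2 = 110; y1_2 = 125; x0_3 = 280; y0_3 = 250; x1_3 = 345; x0_4 = 110; y0_4 = 210; y_5 = 320; r_5 = 60; x2_6 = 115; y2_6 = 265; x_7 = 240; y_7 = 235; r_7 = 30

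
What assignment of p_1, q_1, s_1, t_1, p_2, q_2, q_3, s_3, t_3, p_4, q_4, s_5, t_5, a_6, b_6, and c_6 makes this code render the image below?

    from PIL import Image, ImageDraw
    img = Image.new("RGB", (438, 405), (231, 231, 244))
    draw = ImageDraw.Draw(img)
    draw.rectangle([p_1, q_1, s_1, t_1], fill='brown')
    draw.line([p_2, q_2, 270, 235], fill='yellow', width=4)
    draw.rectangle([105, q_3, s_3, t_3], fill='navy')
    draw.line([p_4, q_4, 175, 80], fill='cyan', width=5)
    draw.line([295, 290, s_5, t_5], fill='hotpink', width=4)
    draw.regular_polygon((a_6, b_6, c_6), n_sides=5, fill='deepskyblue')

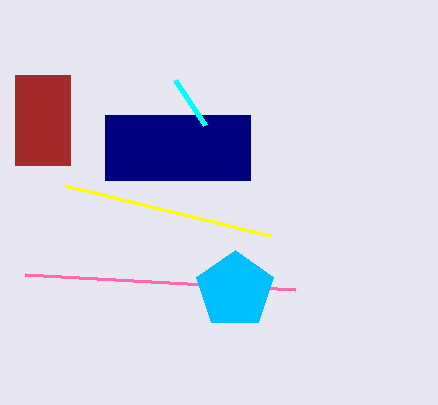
p_1 = 15
q_1 = 75
s_1 = 70
t_1 = 165
p_2 = 65
q_2 = 185
q_3 = 115
s_3 = 250
t_3 = 180
p_4 = 205
q_4 = 125
s_5 = 25
t_5 = 275
a_6 = 235
b_6 = 290
c_6 = 40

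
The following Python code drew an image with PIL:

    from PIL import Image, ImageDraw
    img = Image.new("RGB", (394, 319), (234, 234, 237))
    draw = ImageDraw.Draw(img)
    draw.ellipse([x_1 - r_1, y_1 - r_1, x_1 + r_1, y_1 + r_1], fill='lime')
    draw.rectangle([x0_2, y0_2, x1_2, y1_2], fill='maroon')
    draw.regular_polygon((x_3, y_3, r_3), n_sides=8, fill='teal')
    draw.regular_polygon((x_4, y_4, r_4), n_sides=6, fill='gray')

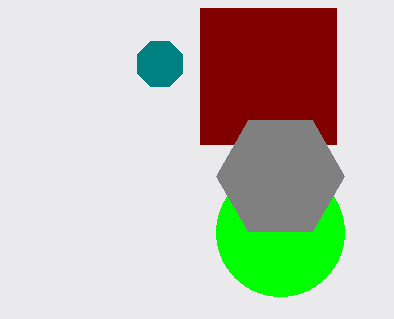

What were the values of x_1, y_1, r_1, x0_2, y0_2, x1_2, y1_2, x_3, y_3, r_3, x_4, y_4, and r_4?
x_1 = 280; y_1 = 232; r_1 = 64; x0_2 = 200; y0_2 = 8; x1_2 = 336; y1_2 = 144; x_3 = 160; y_3 = 64; r_3 = 24; x_4 = 280; y_4 = 176; r_4 = 64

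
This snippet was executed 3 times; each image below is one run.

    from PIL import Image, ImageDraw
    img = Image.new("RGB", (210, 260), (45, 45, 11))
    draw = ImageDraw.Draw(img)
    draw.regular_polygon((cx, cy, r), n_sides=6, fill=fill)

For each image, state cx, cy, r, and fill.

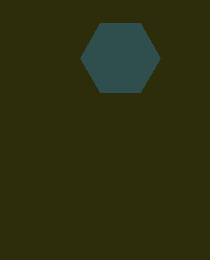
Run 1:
cx = 120
cy = 58
r = 40
fill = 'darkslategray'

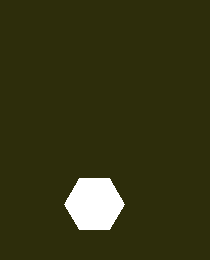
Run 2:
cx = 94; cy = 204; r = 30; fill = 'white'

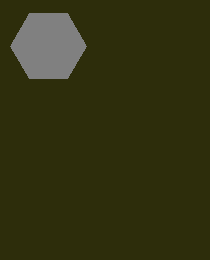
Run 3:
cx = 48, cy = 46, r = 38, fill = 'gray'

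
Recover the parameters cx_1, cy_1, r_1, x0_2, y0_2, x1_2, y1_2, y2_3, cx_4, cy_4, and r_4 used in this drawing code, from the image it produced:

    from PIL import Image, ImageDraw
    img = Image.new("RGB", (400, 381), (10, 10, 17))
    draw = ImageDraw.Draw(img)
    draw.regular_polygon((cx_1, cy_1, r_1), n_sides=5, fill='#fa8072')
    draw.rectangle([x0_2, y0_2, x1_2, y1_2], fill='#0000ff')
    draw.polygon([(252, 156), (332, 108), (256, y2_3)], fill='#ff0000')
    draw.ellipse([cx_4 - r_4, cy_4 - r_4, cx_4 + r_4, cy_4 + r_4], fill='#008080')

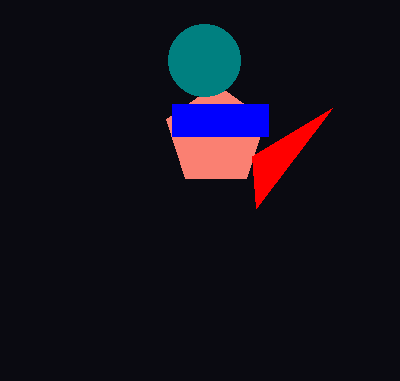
cx_1 = 216, cy_1 = 136, r_1 = 52, x0_2 = 172, y0_2 = 104, x1_2 = 268, y1_2 = 136, y2_3 = 208, cx_4 = 204, cy_4 = 60, r_4 = 36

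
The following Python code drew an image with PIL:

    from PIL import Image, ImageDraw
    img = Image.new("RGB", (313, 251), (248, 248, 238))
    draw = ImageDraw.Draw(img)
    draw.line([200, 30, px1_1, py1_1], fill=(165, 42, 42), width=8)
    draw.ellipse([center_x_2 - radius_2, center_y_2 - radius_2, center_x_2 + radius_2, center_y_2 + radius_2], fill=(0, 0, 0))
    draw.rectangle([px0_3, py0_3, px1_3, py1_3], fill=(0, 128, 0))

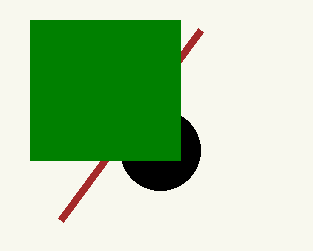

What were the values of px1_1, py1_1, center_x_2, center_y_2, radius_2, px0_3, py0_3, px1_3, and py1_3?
px1_1 = 60
py1_1 = 220
center_x_2 = 160
center_y_2 = 150
radius_2 = 40
px0_3 = 30
py0_3 = 20
px1_3 = 180
py1_3 = 160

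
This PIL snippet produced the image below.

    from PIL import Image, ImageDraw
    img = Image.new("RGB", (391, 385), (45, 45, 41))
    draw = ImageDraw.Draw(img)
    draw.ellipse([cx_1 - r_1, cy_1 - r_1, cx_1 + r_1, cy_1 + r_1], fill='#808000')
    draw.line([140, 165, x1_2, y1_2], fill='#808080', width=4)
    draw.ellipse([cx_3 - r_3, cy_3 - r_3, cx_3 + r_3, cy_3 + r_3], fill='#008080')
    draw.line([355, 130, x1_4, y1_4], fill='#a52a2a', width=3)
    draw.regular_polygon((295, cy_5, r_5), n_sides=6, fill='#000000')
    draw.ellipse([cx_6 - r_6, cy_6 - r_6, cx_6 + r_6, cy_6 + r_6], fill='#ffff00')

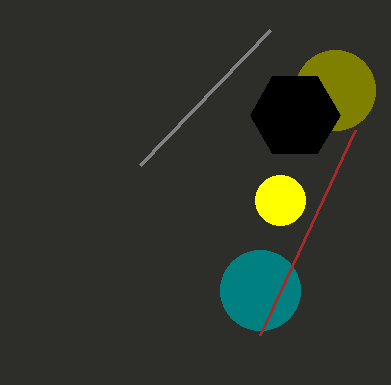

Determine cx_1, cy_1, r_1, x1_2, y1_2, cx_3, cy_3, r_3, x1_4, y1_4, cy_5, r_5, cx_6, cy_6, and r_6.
cx_1 = 335, cy_1 = 90, r_1 = 40, x1_2 = 270, y1_2 = 30, cx_3 = 260, cy_3 = 290, r_3 = 40, x1_4 = 260, y1_4 = 335, cy_5 = 115, r_5 = 45, cx_6 = 280, cy_6 = 200, r_6 = 25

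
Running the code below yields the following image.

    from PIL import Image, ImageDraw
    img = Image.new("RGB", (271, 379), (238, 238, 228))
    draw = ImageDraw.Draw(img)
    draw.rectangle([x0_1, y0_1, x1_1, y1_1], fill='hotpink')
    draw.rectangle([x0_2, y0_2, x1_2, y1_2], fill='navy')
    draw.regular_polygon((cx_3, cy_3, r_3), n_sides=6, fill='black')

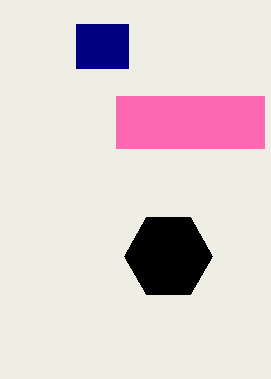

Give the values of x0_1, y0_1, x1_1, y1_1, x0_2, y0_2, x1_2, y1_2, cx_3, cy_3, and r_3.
x0_1 = 116; y0_1 = 96; x1_1 = 264; y1_1 = 148; x0_2 = 76; y0_2 = 24; x1_2 = 128; y1_2 = 68; cx_3 = 168; cy_3 = 256; r_3 = 44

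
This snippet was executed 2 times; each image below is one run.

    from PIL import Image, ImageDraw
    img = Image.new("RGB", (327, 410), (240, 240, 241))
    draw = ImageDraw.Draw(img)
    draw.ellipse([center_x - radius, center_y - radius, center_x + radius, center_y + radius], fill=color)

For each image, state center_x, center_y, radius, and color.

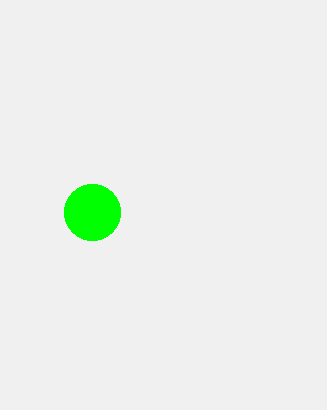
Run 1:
center_x = 92
center_y = 212
radius = 28
color = 'lime'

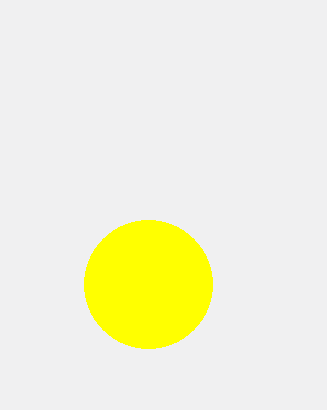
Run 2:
center_x = 148, center_y = 284, radius = 64, color = 'yellow'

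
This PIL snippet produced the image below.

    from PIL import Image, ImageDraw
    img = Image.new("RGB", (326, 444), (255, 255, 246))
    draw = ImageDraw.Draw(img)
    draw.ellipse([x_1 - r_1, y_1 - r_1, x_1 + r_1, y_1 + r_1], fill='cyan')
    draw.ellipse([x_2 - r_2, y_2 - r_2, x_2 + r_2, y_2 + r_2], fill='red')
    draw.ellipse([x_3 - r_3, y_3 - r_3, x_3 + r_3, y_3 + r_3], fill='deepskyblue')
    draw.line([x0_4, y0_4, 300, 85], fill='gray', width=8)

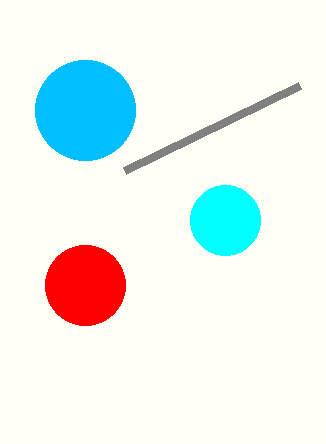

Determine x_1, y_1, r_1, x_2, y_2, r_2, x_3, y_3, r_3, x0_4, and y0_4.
x_1 = 225
y_1 = 220
r_1 = 35
x_2 = 85
y_2 = 285
r_2 = 40
x_3 = 85
y_3 = 110
r_3 = 50
x0_4 = 125
y0_4 = 170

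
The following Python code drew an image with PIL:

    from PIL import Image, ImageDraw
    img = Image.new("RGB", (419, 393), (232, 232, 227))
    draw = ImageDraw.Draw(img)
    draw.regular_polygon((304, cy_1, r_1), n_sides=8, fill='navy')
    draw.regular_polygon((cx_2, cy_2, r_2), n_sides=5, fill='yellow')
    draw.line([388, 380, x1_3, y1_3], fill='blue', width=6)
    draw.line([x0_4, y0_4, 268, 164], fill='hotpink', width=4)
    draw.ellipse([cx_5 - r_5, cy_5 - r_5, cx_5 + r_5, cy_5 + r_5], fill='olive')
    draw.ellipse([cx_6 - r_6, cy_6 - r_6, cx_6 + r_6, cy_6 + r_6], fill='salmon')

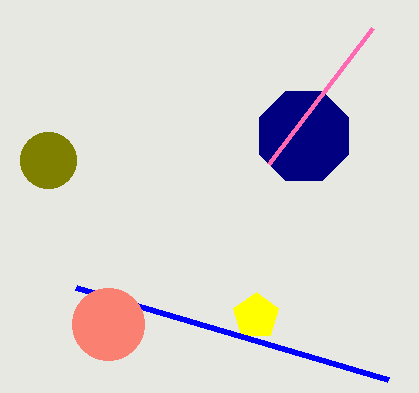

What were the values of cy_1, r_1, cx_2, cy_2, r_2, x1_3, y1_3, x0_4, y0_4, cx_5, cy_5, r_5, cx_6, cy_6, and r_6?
cy_1 = 136
r_1 = 48
cx_2 = 256
cy_2 = 316
r_2 = 24
x1_3 = 76
y1_3 = 288
x0_4 = 372
y0_4 = 28
cx_5 = 48
cy_5 = 160
r_5 = 28
cx_6 = 108
cy_6 = 324
r_6 = 36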